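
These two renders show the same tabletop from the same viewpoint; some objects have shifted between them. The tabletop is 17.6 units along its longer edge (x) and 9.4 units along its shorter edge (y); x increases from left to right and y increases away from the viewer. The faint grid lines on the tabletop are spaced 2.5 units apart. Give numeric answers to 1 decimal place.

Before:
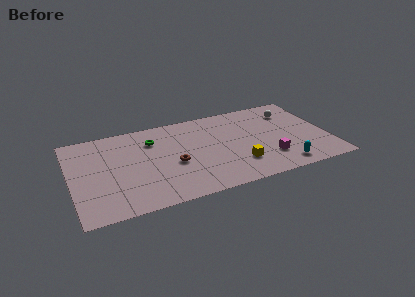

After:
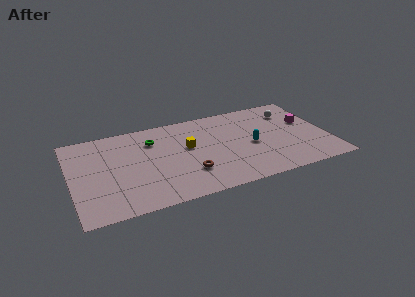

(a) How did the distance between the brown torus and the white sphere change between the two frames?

-0.3

The distance was about 9.1 in the first image and 8.8 in the second, so they moved 0.3 units closer together.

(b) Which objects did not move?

the green torus and the white sphere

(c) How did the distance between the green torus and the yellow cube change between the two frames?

-4.4

They were about 7.1 units apart before and 2.7 after — 4.4 units closer together.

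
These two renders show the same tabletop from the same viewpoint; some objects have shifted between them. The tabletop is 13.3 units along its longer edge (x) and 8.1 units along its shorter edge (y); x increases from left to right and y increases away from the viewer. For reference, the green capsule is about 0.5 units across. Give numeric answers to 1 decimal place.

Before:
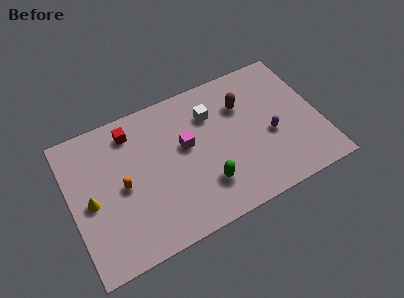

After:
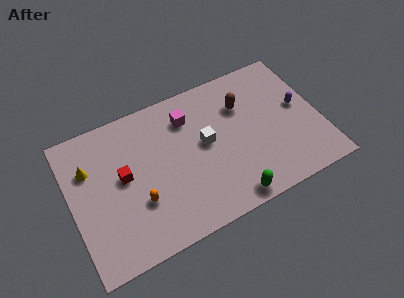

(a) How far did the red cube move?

2.4

From (3.5, 6.7) to (2.8, 4.4), the red cube covered √(0.7² + 2.3²) ≈ 2.4 units.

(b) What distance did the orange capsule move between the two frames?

1.4

From (2.7, 3.9) to (3.4, 2.7), the orange capsule covered √(0.7² + 1.2²) ≈ 1.4 units.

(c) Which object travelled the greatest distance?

the red cube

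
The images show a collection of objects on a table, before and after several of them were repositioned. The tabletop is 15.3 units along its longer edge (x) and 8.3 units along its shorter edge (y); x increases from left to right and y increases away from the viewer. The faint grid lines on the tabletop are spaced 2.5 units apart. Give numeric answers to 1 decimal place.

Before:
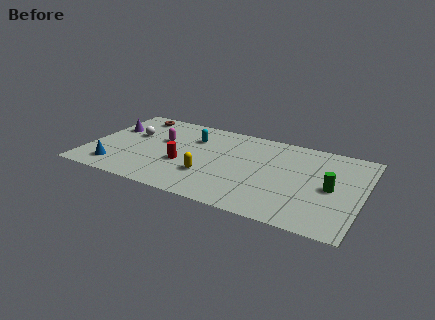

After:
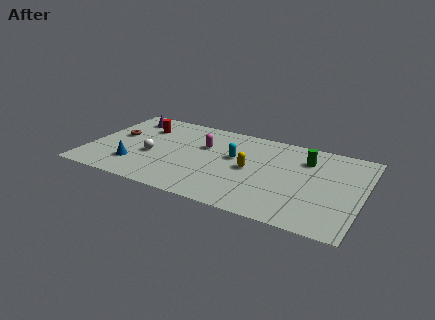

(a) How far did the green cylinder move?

2.7

The green cylinder moved from about (13.6, 4.0) to (12.0, 6.2), a distance of √(1.6² + 2.2²) ≈ 2.7.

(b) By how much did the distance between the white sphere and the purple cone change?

+2.7

They were about 1.2 units apart before and 3.9 after — 2.7 units further apart.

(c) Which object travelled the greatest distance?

the red cylinder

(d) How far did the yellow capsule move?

2.7

The yellow capsule moved from about (6.9, 2.6) to (9.1, 4.1), a distance of √(2.2² + 1.5²) ≈ 2.7.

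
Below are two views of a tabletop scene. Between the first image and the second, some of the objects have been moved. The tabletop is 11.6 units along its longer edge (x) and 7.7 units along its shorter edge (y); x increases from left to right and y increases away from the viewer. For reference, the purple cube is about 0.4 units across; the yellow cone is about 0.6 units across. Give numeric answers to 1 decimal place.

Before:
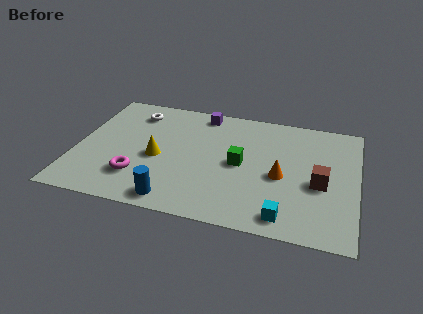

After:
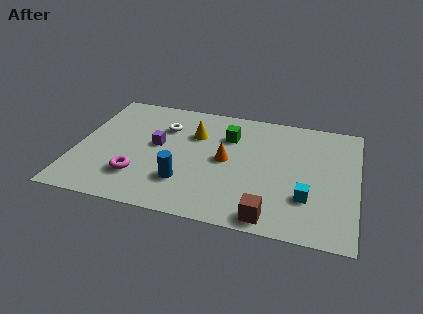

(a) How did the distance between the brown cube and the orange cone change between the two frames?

+2.1

They were about 1.6 units apart before and 3.7 after — 2.1 units further apart.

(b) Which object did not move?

the magenta torus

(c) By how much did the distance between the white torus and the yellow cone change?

-1.7

Before: roughly 3.0 units apart; after: 1.3. That's 1.7 units closer together.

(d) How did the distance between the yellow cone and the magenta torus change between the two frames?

+2.3

They were about 1.6 units apart before and 3.9 after — 2.3 units further apart.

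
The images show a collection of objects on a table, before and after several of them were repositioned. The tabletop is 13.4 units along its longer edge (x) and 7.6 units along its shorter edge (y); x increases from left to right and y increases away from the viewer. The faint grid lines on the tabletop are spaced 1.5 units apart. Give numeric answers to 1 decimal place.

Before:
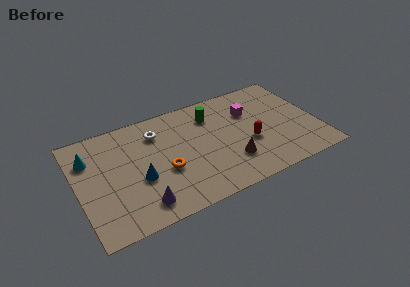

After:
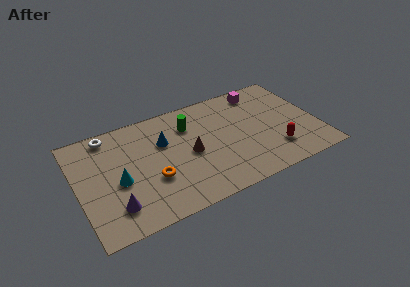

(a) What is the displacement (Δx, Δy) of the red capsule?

(1.3, -1.1)

From the two frames, the red capsule sits at roughly (9.5, 3.0) before and (10.8, 1.9) after.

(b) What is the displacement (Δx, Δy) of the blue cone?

(1.6, 2.0)

The blue cone was at about (3.3, 3.0) and moved to about (4.9, 5.0).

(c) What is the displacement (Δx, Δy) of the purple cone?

(-1.4, 0.4)

The purple cone started near (3.2, 1.3) and ended near (1.8, 1.7).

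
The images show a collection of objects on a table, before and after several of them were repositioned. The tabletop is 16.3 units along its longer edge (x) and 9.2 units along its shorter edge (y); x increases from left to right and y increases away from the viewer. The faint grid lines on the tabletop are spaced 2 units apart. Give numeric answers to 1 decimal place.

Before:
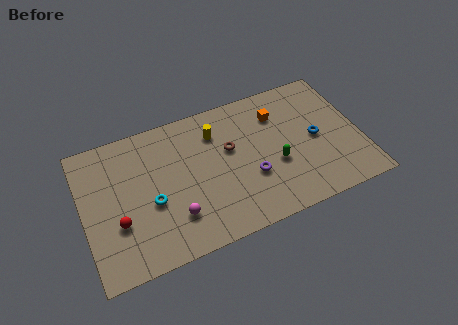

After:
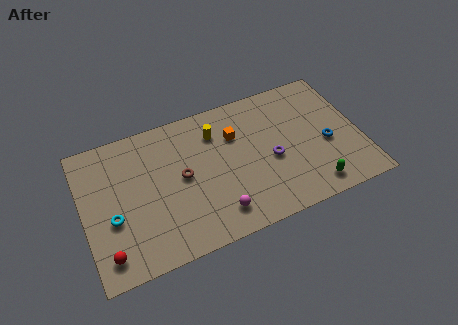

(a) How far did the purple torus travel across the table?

1.5

The purple torus moved from about (9.7, 3.3) to (11.0, 4.0), a distance of √(1.3² + 0.7²) ≈ 1.5.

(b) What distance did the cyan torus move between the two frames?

2.3

The cyan torus was near (3.9, 3.8) before and (1.6, 3.6) after, so it travelled √(2.3² + 0.2²) ≈ 2.3 units.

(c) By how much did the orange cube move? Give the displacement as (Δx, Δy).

(-2.6, -0.5)

The orange cube was at about (11.7, 6.9) and moved to about (9.1, 6.4).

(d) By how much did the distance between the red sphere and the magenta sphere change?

+3.1

Before: roughly 3.3 units apart; after: 6.4. That's 3.1 units further apart.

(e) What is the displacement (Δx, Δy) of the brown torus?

(-2.9, -0.8)

From the two frames, the brown torus sits at roughly (8.7, 5.6) before and (5.8, 4.8) after.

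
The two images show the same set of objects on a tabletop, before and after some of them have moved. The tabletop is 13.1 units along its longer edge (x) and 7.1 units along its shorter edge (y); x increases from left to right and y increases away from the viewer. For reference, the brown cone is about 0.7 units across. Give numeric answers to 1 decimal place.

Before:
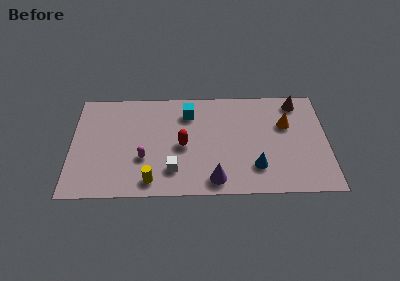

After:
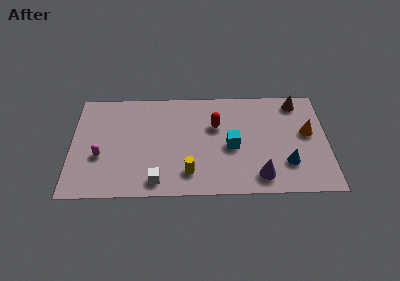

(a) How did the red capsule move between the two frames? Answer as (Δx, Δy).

(1.7, 1.3)

From the two frames, the red capsule sits at roughly (5.7, 3.3) before and (7.4, 4.6) after.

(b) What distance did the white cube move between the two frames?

1.1

The white cube moved from about (5.2, 1.7) to (4.4, 1.0), a distance of √(0.8² + 0.7²) ≈ 1.1.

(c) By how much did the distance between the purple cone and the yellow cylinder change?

+0.4

They were about 3.2 units apart before and 3.6 after — 0.4 units further apart.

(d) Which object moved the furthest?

the cyan cube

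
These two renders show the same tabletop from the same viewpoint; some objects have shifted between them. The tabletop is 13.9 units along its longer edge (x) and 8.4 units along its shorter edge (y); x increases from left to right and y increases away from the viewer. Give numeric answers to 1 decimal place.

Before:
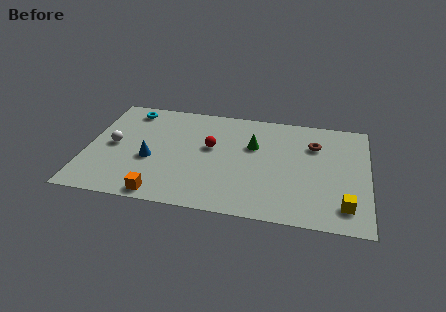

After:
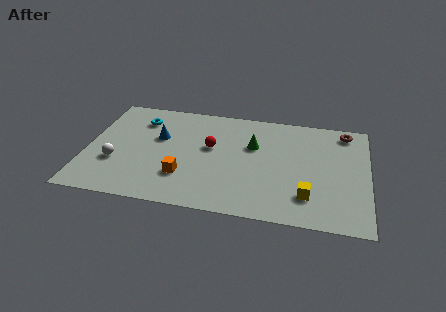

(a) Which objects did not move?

the red sphere and the green cone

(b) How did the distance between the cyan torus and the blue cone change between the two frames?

-2.4

They were about 4.0 units apart before and 1.6 after — 2.4 units closer together.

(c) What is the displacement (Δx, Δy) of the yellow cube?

(-1.8, 0.4)

The yellow cube started near (12.8, 1.6) and ended near (11.0, 2.0).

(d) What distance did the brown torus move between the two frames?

2.0

From (11.2, 6.0) to (12.7, 7.3), the brown torus covered √(1.5² + 1.3²) ≈ 2.0 units.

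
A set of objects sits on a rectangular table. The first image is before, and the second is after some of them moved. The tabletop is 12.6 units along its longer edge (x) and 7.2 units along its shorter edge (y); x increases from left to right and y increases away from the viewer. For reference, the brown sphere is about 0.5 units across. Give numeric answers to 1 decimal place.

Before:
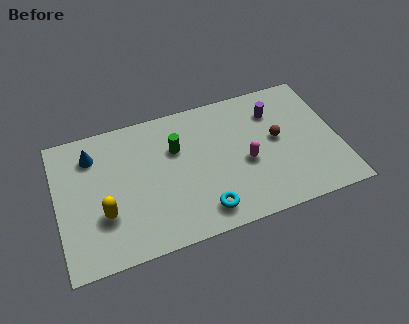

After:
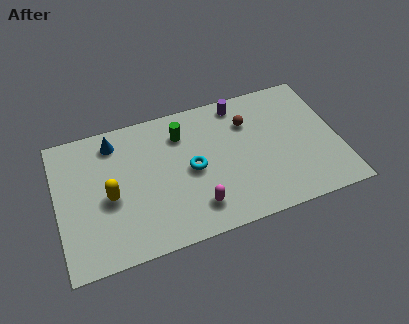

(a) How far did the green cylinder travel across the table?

0.8

The green cylinder was near (5.4, 4.8) before and (5.7, 5.5) after, so it travelled √(0.3² + 0.7²) ≈ 0.8 units.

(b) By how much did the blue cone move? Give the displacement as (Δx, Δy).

(1.0, 0.4)

From the two frames, the blue cone sits at roughly (1.7, 5.6) before and (2.7, 6.0) after.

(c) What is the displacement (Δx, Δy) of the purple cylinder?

(-1.5, 0.9)

From the two frames, the purple cylinder sits at roughly (9.9, 5.4) before and (8.4, 6.3) after.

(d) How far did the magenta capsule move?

2.9

The magenta capsule was near (8.4, 3.1) before and (6.0, 1.5) after, so it travelled √(2.4² + 1.6²) ≈ 2.9 units.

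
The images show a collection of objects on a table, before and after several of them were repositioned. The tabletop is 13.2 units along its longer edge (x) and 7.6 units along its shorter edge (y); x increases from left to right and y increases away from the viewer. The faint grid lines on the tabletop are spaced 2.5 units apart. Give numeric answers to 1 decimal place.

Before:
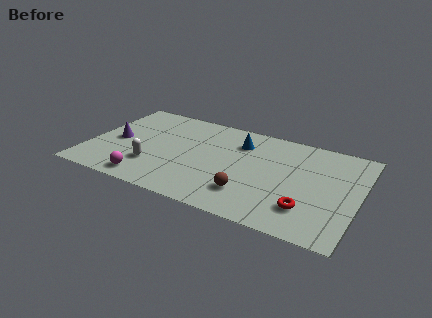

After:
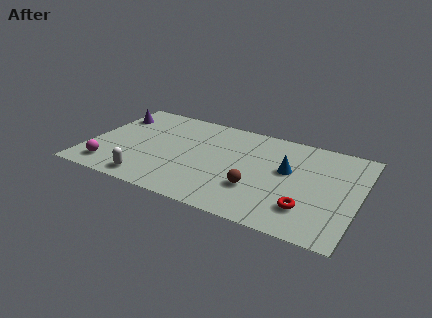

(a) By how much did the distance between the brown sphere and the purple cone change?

+1.3

Before: roughly 7.0 units apart; after: 8.3. That's 1.3 units further apart.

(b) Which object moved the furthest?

the blue cone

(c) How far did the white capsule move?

1.2

The white capsule moved from about (3.3, 2.2) to (3.3, 1.0), a distance of √(0.0² + 1.2²) ≈ 1.2.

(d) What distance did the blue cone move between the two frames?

2.8

The blue cone was near (7.2, 5.7) before and (9.7, 4.4) after, so it travelled √(2.5² + 1.3²) ≈ 2.8 units.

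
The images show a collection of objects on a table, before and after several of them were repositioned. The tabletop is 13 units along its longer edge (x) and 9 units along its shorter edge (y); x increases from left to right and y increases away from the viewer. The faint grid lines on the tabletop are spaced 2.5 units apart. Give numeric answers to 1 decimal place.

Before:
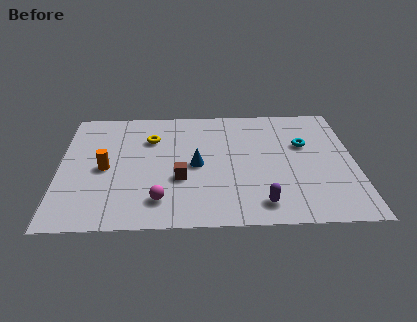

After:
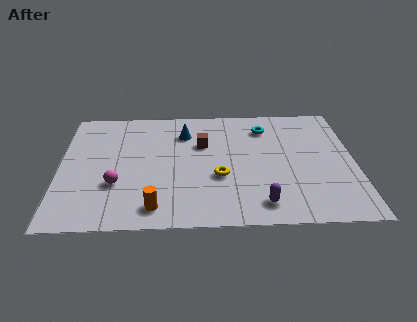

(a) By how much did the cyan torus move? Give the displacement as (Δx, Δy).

(-1.7, 1.4)

From the two frames, the cyan torus sits at roughly (10.8, 5.7) before and (9.1, 7.1) after.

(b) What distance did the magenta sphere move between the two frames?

2.2

From (4.4, 1.8) to (2.5, 3.0), the magenta sphere covered √(1.9² + 1.2²) ≈ 2.2 units.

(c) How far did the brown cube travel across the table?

2.8

From (5.3, 3.3) to (6.3, 5.9), the brown cube covered √(1.0² + 2.6²) ≈ 2.8 units.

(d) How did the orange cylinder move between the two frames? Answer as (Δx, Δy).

(2.2, -2.9)

The orange cylinder was at about (2.0, 4.2) and moved to about (4.2, 1.3).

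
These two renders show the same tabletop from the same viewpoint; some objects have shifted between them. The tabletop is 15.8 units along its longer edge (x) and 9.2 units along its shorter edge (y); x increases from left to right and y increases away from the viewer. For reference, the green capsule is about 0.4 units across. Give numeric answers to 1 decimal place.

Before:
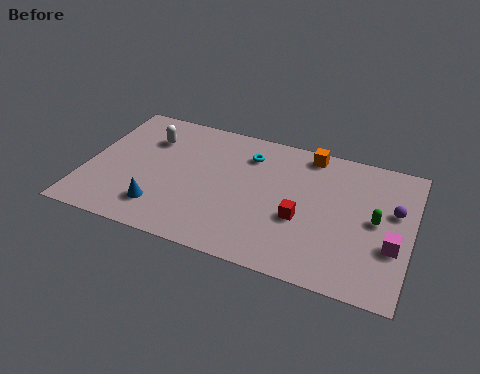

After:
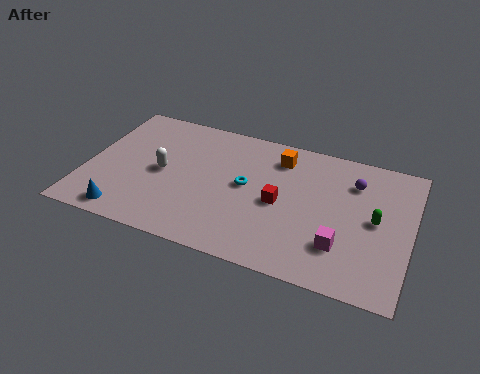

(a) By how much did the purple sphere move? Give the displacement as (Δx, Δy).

(-2.0, 1.3)

The purple sphere started near (14.9, 5.6) and ended near (12.9, 6.9).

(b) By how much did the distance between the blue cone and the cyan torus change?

+0.3

Before: roughly 6.4 units apart; after: 6.7. That's 0.3 units further apart.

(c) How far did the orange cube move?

1.6

The orange cube moved from about (10.6, 8.2) to (9.2, 7.4), a distance of √(1.4² + 0.8²) ≈ 1.6.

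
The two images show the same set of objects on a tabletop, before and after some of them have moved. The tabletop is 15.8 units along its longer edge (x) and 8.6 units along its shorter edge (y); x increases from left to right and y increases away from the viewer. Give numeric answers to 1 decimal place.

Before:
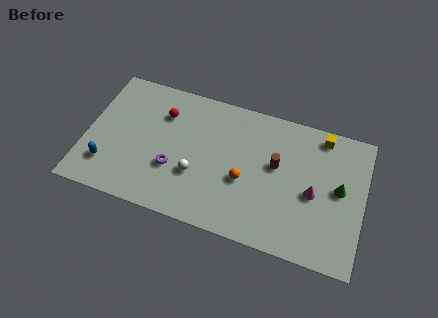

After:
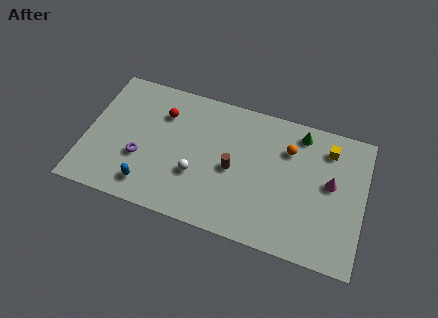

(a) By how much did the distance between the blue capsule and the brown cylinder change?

-4.6

Before: roughly 9.8 units apart; after: 5.2. That's 4.6 units closer together.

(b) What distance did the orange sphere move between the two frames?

3.5

From (9.1, 3.5) to (11.4, 6.2), the orange sphere covered √(2.3² + 2.7²) ≈ 3.5 units.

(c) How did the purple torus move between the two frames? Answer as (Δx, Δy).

(-1.9, 0.1)

The purple torus was at about (5.1, 3.0) and moved to about (3.2, 3.1).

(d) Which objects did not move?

the red sphere and the white sphere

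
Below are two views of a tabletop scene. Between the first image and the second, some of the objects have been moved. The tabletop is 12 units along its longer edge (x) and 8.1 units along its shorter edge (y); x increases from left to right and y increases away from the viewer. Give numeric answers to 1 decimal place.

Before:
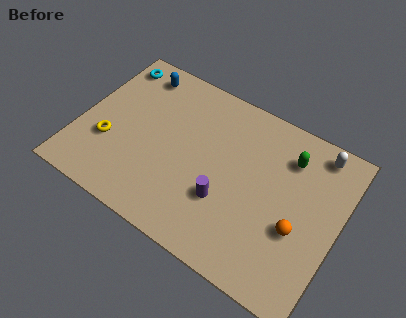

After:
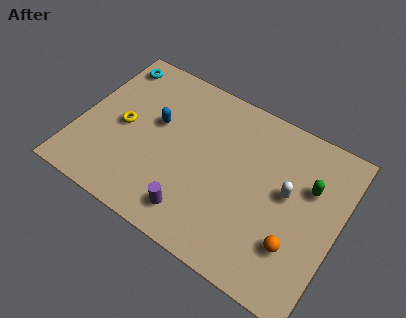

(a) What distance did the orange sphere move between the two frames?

0.8

The orange sphere moved from about (10.3, 3.1) to (10.3, 2.3), a distance of √(0.0² + 0.8²) ≈ 0.8.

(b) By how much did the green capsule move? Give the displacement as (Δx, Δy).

(1.1, -0.9)

From the two frames, the green capsule sits at roughly (9.4, 6.2) before and (10.5, 5.3) after.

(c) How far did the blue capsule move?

2.5

The blue capsule was near (2.1, 6.9) before and (3.4, 4.8) after, so it travelled √(1.3² + 2.1²) ≈ 2.5 units.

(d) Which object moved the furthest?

the white capsule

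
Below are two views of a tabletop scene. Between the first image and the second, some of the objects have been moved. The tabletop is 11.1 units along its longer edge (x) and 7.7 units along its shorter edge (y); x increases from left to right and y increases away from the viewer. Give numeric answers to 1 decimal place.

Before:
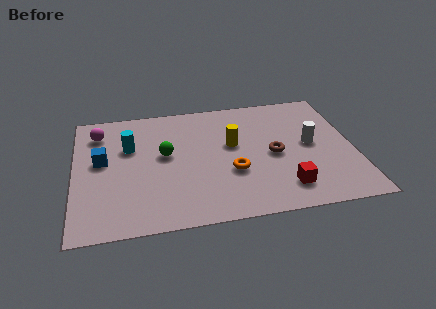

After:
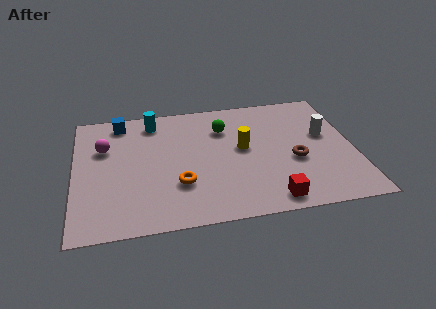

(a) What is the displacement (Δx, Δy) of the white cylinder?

(0.6, 0.5)

From the two frames, the white cylinder sits at roughly (9.4, 4.0) before and (10.0, 4.5) after.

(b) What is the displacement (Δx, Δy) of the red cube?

(-0.6, -0.6)

The red cube started near (8.2, 1.5) and ended near (7.6, 0.9).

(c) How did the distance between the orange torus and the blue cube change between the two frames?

-0.5

They were about 5.3 units apart before and 4.8 after — 0.5 units closer together.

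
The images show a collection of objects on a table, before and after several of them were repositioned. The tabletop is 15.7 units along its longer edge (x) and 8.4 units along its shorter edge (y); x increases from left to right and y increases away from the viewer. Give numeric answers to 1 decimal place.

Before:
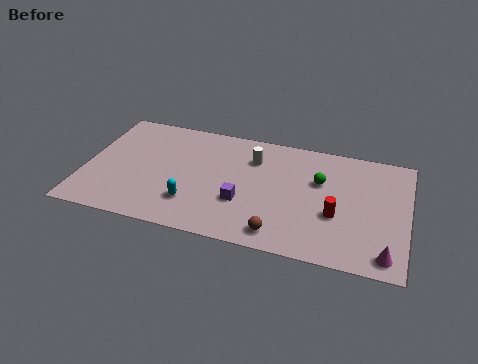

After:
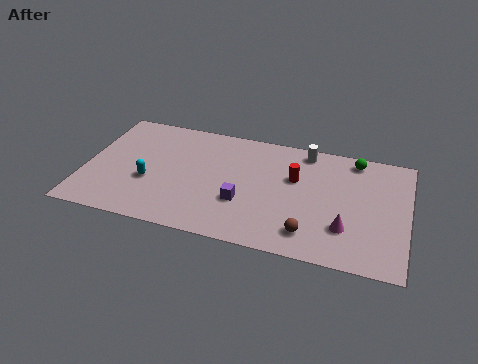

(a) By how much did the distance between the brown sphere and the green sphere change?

+1.6

They were about 4.5 units apart before and 6.1 after — 1.6 units further apart.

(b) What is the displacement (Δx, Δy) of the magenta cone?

(-2.0, 1.3)

From the two frames, the magenta cone sits at roughly (14.8, 1.1) before and (12.8, 2.4) after.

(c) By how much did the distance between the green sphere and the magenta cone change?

-0.5

The distance was about 5.5 in the first image and 5.0 in the second, so they moved 0.5 units closer together.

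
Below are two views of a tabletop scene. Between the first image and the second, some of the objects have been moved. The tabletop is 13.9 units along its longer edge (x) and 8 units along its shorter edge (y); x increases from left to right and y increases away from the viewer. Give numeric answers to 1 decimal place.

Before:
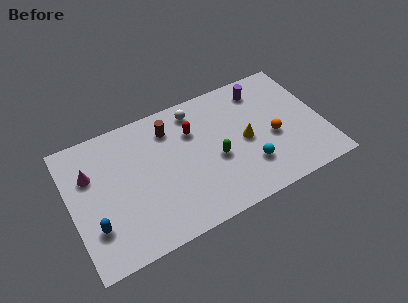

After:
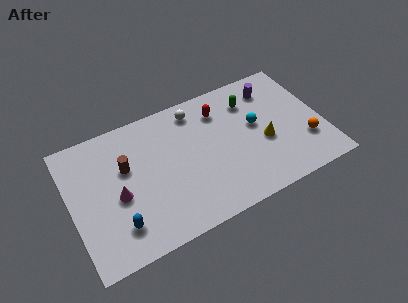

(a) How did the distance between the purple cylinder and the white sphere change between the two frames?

+0.6

They were about 3.7 units apart before and 4.3 after — 0.6 units further apart.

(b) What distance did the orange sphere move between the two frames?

2.0

The orange sphere moved from about (11.1, 3.4) to (12.8, 2.4), a distance of √(1.7² + 1.0²) ≈ 2.0.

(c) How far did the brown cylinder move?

2.9

The brown cylinder moved from about (5.7, 6.3) to (3.1, 5.0), a distance of √(2.6² + 1.3²) ≈ 2.9.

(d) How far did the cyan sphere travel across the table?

2.4

The cyan sphere was near (9.6, 2.2) before and (10.3, 4.5) after, so it travelled √(0.7² + 2.3²) ≈ 2.4 units.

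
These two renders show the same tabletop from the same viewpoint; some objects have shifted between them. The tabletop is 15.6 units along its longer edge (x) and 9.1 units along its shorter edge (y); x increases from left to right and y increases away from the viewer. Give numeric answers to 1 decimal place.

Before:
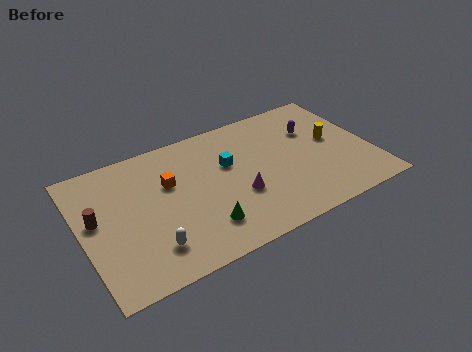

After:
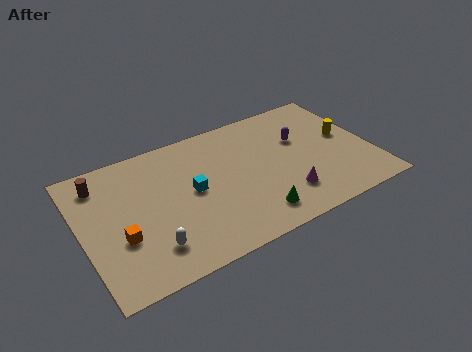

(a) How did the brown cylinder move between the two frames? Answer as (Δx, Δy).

(0.5, 2.3)

The brown cylinder was at about (0.8, 5.1) and moved to about (1.3, 7.4).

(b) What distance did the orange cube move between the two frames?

3.8

From (4.8, 5.8) to (1.9, 3.3), the orange cube covered √(2.9² + 2.5²) ≈ 3.8 units.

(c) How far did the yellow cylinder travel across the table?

0.7

The yellow cylinder moved from about (13.7, 5.0) to (14.4, 5.0), a distance of √(0.7² + 0.0²) ≈ 0.7.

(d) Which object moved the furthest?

the orange cube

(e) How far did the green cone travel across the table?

2.7

From (6.1, 2.1) to (8.8, 1.6), the green cone covered √(2.7² + 0.5²) ≈ 2.7 units.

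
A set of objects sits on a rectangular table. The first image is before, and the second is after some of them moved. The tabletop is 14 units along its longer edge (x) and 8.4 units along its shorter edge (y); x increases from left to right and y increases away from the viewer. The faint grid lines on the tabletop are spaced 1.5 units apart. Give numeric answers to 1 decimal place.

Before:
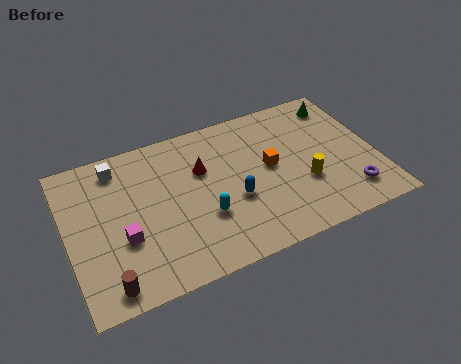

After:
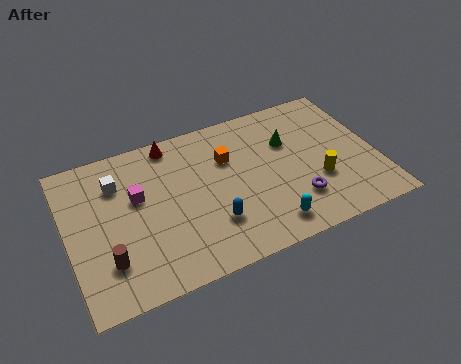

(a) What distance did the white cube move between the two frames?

0.9

From (2.5, 7.1) to (2.4, 6.2), the white cube covered √(0.1² + 0.9²) ≈ 0.9 units.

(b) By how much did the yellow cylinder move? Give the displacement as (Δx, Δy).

(0.6, -0.1)

The yellow cylinder started near (10.6, 3.0) and ended near (11.2, 2.9).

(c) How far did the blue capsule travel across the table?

1.4

The blue capsule moved from about (7.4, 3.3) to (6.3, 2.4), a distance of √(1.1² + 0.9²) ≈ 1.4.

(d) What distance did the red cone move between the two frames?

2.3

The red cone moved from about (6.2, 5.5) to (5.0, 7.5), a distance of √(1.2² + 2.0²) ≈ 2.3.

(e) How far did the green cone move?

3.0

From (12.8, 7.0) to (10.2, 5.6), the green cone covered √(2.6² + 1.4²) ≈ 3.0 units.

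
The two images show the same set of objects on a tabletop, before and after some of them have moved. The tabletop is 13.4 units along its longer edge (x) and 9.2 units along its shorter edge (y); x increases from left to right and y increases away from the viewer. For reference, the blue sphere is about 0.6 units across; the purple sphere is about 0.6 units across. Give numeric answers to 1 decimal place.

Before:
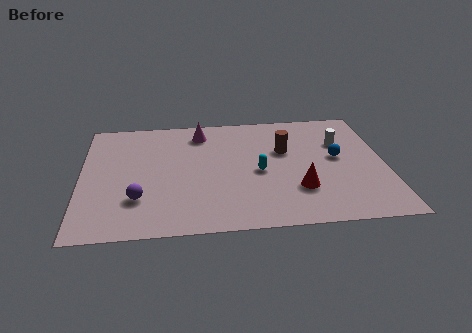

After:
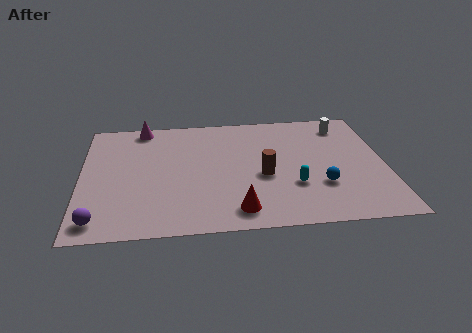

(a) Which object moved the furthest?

the red cone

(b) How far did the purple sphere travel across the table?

2.2

The purple sphere was near (2.5, 2.6) before and (0.8, 1.2) after, so it travelled √(1.7² + 1.4²) ≈ 2.2 units.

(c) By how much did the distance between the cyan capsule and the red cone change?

+0.7

They were about 2.3 units apart before and 3.0 after — 0.7 units further apart.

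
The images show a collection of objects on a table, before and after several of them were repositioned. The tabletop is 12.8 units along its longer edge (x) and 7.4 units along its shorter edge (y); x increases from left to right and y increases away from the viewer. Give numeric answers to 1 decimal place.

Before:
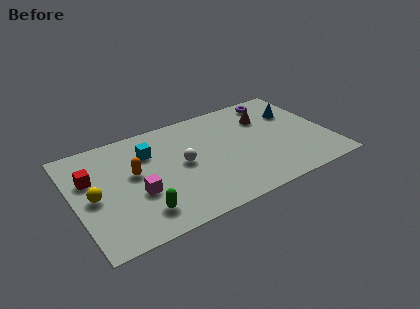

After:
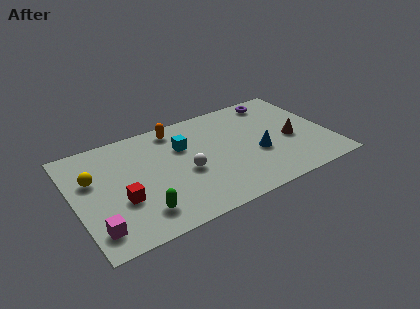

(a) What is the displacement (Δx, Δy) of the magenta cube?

(-2.2, -1.4)

The magenta cube started near (3.0, 2.8) and ended near (0.8, 1.4).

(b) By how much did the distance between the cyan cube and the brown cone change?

-0.4

The distance was about 6.0 in the first image and 5.6 in the second, so they moved 0.4 units closer together.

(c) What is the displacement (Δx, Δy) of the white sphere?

(0.1, -0.6)

The white sphere was at about (5.4, 3.8) and moved to about (5.5, 3.2).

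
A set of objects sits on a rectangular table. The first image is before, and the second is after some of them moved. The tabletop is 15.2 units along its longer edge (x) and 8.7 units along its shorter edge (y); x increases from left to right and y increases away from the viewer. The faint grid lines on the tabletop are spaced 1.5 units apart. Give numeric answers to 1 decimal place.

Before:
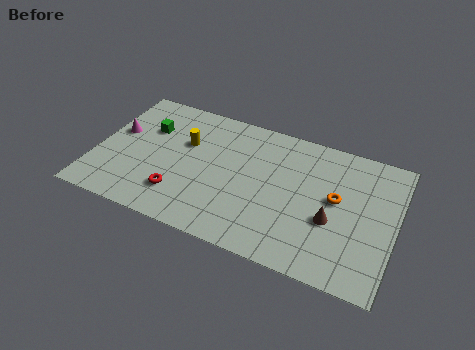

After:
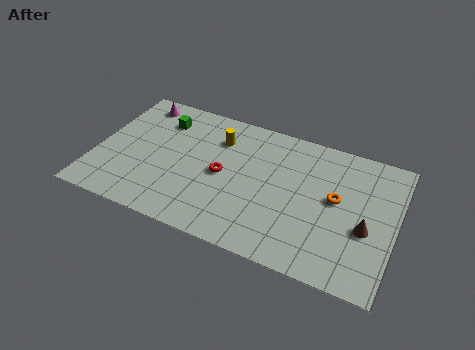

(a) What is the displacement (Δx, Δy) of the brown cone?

(1.7, 0.1)

The brown cone was at about (12.1, 3.4) and moved to about (13.8, 3.5).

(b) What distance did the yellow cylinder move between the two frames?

1.8

The yellow cylinder moved from about (4.4, 5.6) to (6.0, 6.5), a distance of √(1.6² + 0.9²) ≈ 1.8.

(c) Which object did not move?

the orange torus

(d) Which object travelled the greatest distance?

the red torus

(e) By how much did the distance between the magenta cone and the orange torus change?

-0.5

The distance was about 11.3 in the first image and 10.8 in the second, so they moved 0.5 units closer together.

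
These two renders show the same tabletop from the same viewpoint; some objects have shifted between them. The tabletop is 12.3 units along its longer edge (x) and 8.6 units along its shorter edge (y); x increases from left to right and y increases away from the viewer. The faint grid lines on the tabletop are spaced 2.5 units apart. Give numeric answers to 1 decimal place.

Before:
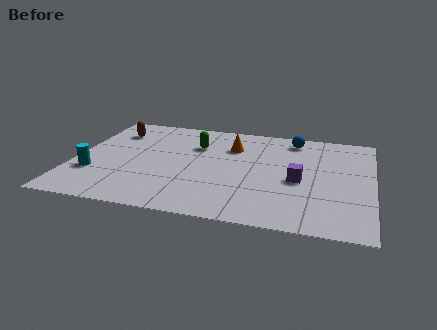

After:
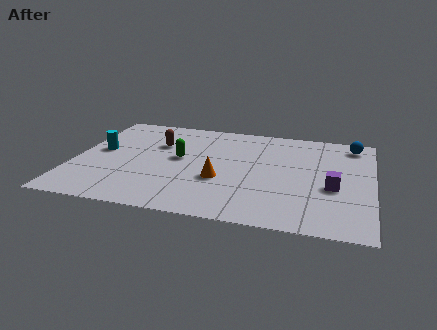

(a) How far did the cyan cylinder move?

2.0

The cyan cylinder moved from about (0.9, 2.7) to (1.0, 4.7), a distance of √(0.1² + 2.0²) ≈ 2.0.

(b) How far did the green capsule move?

1.4

From (4.9, 6.0) to (4.3, 4.7), the green capsule covered √(0.6² + 1.3²) ≈ 1.4 units.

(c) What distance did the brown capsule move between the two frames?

2.1

The brown capsule moved from about (1.4, 6.6) to (3.3, 5.8), a distance of √(1.9² + 0.8²) ≈ 2.1.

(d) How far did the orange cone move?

3.0

From (6.4, 6.2) to (6.1, 3.2), the orange cone covered √(0.3² + 3.0²) ≈ 3.0 units.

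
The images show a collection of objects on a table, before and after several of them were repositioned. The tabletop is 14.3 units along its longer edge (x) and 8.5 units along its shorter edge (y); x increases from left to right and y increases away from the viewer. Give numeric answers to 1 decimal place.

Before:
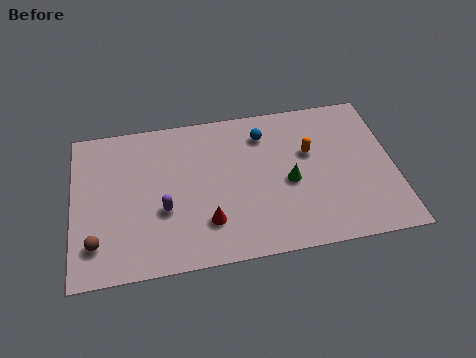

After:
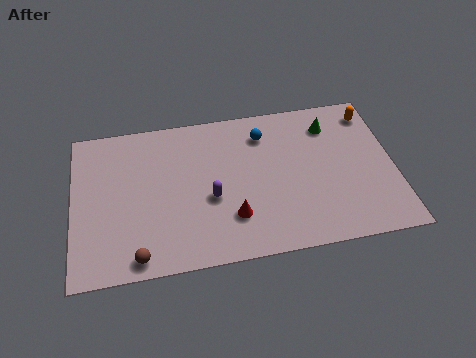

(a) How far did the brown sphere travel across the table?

2.1

The brown sphere moved from about (1.0, 1.9) to (2.8, 0.9), a distance of √(1.8² + 1.0²) ≈ 2.1.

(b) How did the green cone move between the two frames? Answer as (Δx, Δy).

(2.0, 2.9)

The green cone started near (9.6, 3.8) and ended near (11.6, 6.7).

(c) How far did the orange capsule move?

3.4

The orange capsule moved from about (10.6, 5.3) to (13.5, 7.1), a distance of √(2.9² + 1.8²) ≈ 3.4.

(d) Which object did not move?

the blue sphere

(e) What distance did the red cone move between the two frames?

1.1

From (5.9, 2.2) to (7.0, 2.3), the red cone covered √(1.1² + 0.1²) ≈ 1.1 units.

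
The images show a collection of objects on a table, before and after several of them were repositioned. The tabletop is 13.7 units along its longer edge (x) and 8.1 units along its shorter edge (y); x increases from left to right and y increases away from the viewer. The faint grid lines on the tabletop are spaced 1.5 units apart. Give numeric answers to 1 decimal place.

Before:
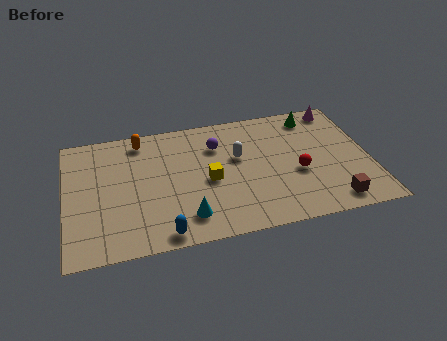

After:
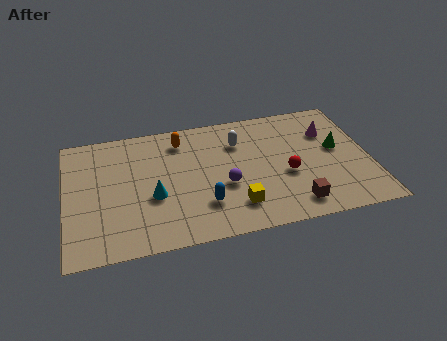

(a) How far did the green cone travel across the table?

2.6

The green cone was near (11.4, 6.9) before and (12.3, 4.5) after, so it travelled √(0.9² + 2.4²) ≈ 2.6 units.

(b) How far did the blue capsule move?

2.4

The blue capsule moved from about (4.2, 0.8) to (6.1, 2.2), a distance of √(1.9² + 1.4²) ≈ 2.4.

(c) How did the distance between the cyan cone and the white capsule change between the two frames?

+0.7

The distance was about 4.1 in the first image and 4.8 in the second, so they moved 0.7 units further apart.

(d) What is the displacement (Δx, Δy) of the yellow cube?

(1.1, -1.9)

From the two frames, the yellow cube sits at roughly (6.4, 3.7) before and (7.5, 1.8) after.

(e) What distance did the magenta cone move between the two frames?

1.6

The magenta cone was near (12.6, 7.2) before and (12.0, 5.7) after, so it travelled √(0.6² + 1.5²) ≈ 1.6 units.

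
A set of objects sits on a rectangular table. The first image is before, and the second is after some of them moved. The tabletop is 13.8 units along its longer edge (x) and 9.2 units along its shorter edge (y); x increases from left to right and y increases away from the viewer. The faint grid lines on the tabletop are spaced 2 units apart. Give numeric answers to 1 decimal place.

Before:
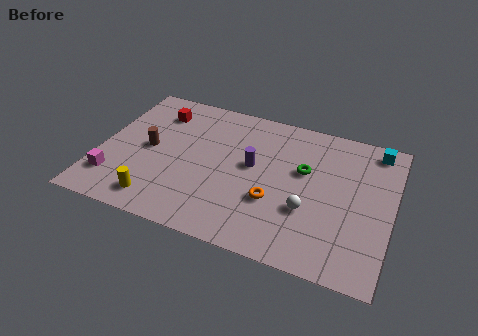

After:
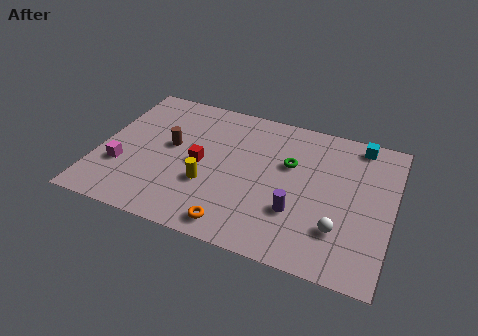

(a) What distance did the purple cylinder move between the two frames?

3.2

The purple cylinder moved from about (7.2, 5.1) to (9.5, 2.9), a distance of √(2.3² + 2.2²) ≈ 3.2.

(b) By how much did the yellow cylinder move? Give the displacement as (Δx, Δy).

(2.2, 1.8)

The yellow cylinder was at about (3.1, 1.4) and moved to about (5.3, 3.2).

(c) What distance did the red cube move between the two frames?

3.7

The red cube was near (2.4, 7.2) before and (4.8, 4.4) after, so it travelled √(2.4² + 2.8²) ≈ 3.7 units.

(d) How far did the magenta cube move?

0.9

The magenta cube moved from about (0.9, 2.1) to (1.2, 3.0), a distance of √(0.3² + 0.9²) ≈ 0.9.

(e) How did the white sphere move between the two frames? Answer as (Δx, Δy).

(1.5, -0.7)

The white sphere was at about (10.0, 3.2) and moved to about (11.5, 2.5).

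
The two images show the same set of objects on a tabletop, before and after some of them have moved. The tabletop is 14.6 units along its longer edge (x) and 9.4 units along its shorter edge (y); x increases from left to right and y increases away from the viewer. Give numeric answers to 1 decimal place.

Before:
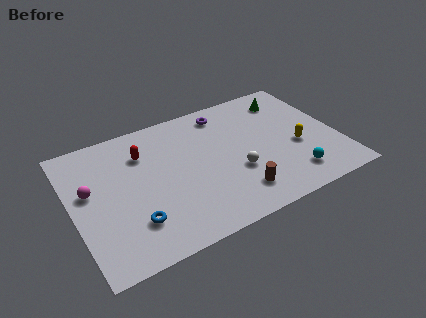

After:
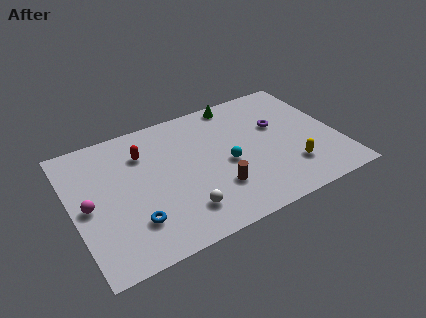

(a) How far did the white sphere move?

3.5

The white sphere was near (8.8, 3.4) before and (5.6, 2.0) after, so it travelled √(3.2² + 1.4²) ≈ 3.5 units.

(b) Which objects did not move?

the red capsule and the blue torus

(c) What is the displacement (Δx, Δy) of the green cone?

(-2.8, 0.9)

The green cone was at about (12.4, 7.6) and moved to about (9.6, 8.5).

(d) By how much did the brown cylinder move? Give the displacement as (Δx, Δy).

(-1.0, 0.8)

The brown cylinder started near (8.6, 1.9) and ended near (7.6, 2.7).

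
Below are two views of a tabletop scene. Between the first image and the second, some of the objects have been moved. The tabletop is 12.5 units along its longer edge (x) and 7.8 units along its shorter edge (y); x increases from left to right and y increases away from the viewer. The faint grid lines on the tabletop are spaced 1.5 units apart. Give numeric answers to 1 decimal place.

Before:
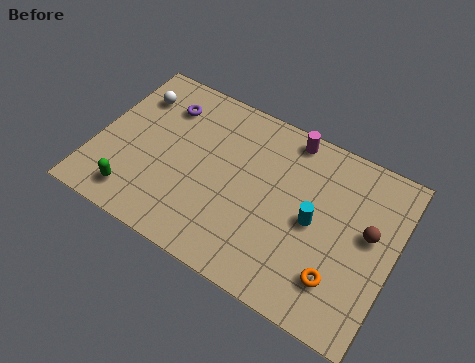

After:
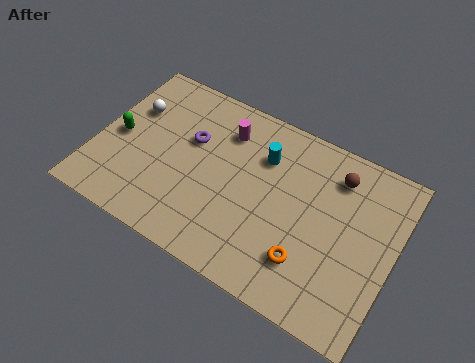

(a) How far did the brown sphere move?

2.4

The brown sphere was near (11.4, 4.4) before and (9.8, 6.2) after, so it travelled √(1.6² + 1.8²) ≈ 2.4 units.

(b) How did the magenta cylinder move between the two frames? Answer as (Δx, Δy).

(-2.6, -1.0)

The magenta cylinder was at about (7.7, 7.0) and moved to about (5.1, 6.0).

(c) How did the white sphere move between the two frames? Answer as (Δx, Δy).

(0.0, -0.7)

The white sphere was at about (1.2, 5.9) and moved to about (1.2, 5.2).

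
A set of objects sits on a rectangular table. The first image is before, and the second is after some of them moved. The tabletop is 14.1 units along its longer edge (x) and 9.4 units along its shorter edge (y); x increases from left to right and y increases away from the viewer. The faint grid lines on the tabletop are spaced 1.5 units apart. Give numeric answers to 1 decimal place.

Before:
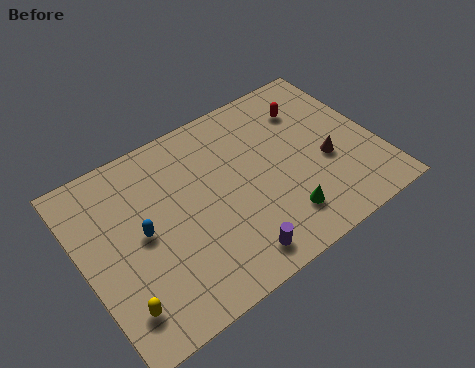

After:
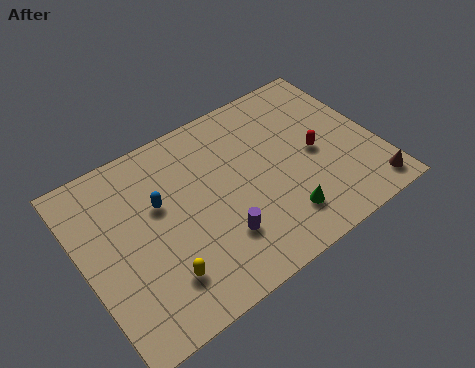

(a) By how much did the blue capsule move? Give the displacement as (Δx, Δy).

(1.0, 1.0)

The blue capsule was at about (2.8, 4.8) and moved to about (3.8, 5.8).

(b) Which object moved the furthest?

the brown cone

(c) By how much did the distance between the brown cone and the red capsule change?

+0.6

They were about 3.3 units apart before and 3.9 after — 0.6 units further apart.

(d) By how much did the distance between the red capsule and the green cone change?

-2.3

They were about 5.6 units apart before and 3.3 after — 2.3 units closer together.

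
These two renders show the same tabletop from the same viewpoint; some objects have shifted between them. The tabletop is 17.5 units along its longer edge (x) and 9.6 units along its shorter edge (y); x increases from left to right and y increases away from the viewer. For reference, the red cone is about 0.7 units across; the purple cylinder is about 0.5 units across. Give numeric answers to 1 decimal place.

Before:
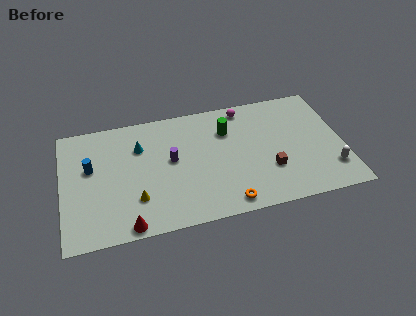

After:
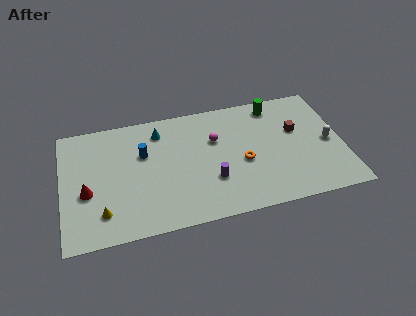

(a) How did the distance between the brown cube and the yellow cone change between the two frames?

+4.6

The distance was about 8.3 in the first image and 12.9 in the second, so they moved 4.6 units further apart.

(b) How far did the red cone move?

3.9

From (3.9, 0.8) to (1.5, 3.9), the red cone covered √(2.4² + 3.1²) ≈ 3.9 units.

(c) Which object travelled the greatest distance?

the red cone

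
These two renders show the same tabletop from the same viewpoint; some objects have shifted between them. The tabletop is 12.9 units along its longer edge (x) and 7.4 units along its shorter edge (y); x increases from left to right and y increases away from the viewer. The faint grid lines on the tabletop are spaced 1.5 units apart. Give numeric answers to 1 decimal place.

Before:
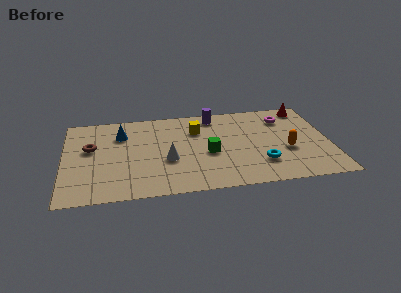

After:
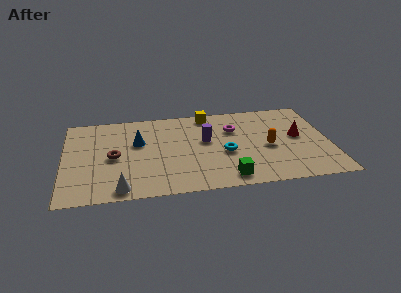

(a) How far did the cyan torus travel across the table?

2.0

The cyan torus moved from about (9.5, 2.0) to (7.8, 3.1), a distance of √(1.7² + 1.1²) ≈ 2.0.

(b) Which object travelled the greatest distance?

the white cone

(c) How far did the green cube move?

2.3

The green cube was near (7.0, 3.2) before and (7.8, 1.0) after, so it travelled √(0.8² + 2.2²) ≈ 2.3 units.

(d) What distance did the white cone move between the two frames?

3.1

The white cone moved from about (5.0, 2.9) to (2.7, 0.8), a distance of √(2.3² + 2.1²) ≈ 3.1.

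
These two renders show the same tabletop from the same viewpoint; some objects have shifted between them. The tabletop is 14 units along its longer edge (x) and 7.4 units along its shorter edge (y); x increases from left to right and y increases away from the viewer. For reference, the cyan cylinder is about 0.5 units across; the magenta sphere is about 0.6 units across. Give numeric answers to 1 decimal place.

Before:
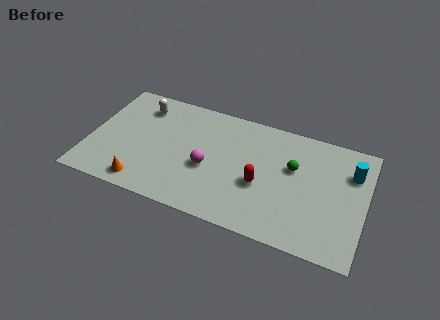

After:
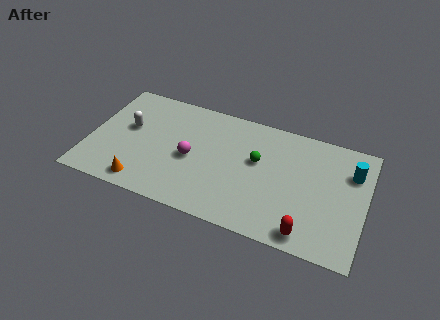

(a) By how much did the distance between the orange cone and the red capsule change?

+2.2

They were about 6.1 units apart before and 8.3 after — 2.2 units further apart.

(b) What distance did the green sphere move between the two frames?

1.8

From (10.3, 4.6) to (8.5, 4.4), the green sphere covered √(1.8² + 0.2²) ≈ 1.8 units.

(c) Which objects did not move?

the cyan cylinder and the orange cone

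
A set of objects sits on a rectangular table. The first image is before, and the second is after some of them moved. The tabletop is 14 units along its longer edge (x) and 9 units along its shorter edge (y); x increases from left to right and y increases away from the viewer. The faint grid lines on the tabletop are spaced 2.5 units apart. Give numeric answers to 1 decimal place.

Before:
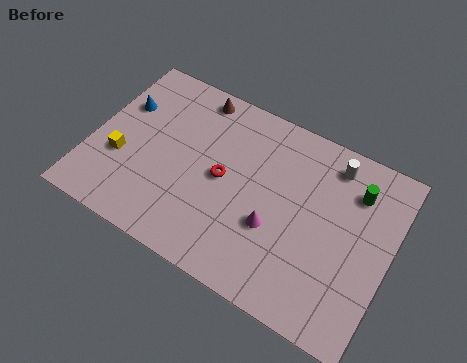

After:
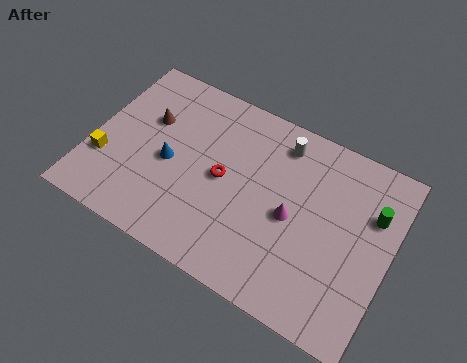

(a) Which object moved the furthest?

the blue cone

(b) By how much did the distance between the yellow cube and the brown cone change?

-2.2

Before: roughly 5.5 units apart; after: 3.3. That's 2.2 units closer together.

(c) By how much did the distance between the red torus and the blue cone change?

-2.8

Before: roughly 5.3 units apart; after: 2.5. That's 2.8 units closer together.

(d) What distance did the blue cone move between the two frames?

3.2

The blue cone moved from about (1.1, 6.0) to (3.7, 4.1), a distance of √(2.6² + 1.9²) ≈ 3.2.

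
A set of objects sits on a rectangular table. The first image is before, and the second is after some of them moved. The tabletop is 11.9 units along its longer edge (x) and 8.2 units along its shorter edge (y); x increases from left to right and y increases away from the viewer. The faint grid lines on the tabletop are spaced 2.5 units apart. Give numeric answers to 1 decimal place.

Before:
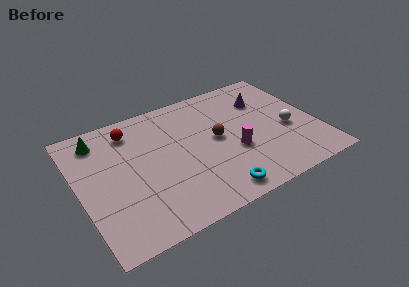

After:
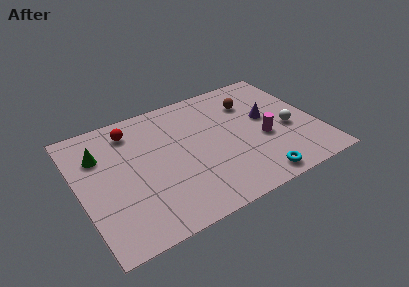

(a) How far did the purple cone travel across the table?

1.3

From (9.6, 5.9) to (9.5, 4.6), the purple cone covered √(0.1² + 1.3²) ≈ 1.3 units.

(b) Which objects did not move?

the white sphere and the red sphere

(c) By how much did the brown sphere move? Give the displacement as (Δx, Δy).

(2.0, 1.7)

The brown sphere was at about (6.9, 4.3) and moved to about (8.9, 6.0).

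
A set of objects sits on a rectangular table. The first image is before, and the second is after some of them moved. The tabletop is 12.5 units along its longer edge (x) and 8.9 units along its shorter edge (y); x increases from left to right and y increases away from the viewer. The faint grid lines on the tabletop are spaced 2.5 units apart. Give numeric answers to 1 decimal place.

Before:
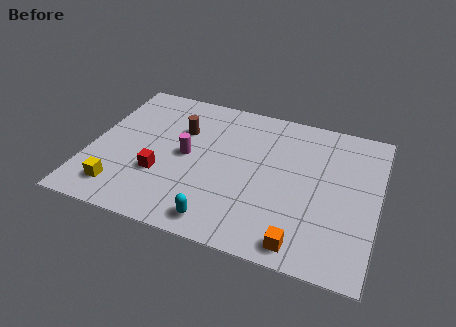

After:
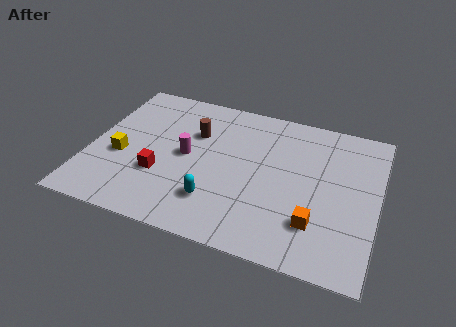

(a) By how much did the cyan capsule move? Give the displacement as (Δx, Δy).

(-0.3, 1.1)

The cyan capsule started near (6.0, 1.1) and ended near (5.7, 2.2).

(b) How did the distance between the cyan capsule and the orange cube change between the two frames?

+0.8

The distance was about 3.5 in the first image and 4.3 in the second, so they moved 0.8 units further apart.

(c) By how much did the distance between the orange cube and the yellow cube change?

+0.8

The distance was about 7.9 in the first image and 8.7 in the second, so they moved 0.8 units further apart.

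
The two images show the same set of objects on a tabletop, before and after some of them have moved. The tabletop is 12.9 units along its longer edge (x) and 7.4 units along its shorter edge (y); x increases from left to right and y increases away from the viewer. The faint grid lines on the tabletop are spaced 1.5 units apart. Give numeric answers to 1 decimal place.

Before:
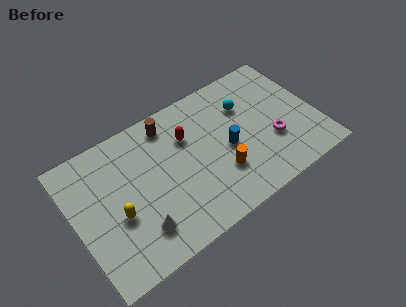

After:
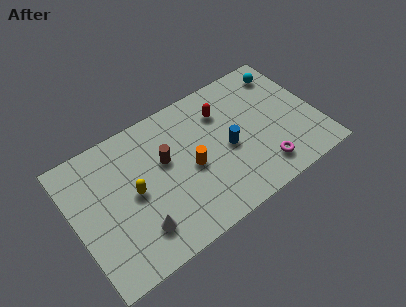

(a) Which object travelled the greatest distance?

the cyan sphere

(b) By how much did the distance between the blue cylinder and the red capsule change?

-0.4

Before: roughly 2.5 units apart; after: 2.1. That's 0.4 units closer together.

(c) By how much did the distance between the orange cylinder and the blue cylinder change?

+0.7

They were about 1.3 units apart before and 2.0 after — 0.7 units further apart.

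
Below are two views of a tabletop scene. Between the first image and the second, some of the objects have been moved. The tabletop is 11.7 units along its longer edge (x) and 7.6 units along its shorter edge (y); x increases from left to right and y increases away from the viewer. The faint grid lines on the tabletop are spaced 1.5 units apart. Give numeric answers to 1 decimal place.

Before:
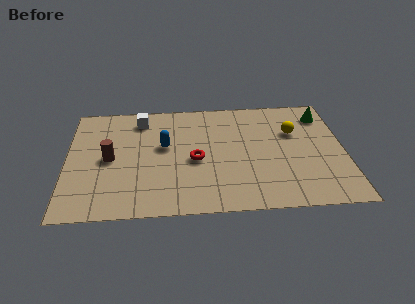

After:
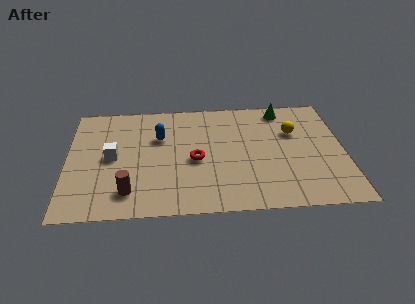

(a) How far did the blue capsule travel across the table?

0.6

The blue capsule moved from about (4.1, 4.4) to (3.9, 5.0), a distance of √(0.2² + 0.6²) ≈ 0.6.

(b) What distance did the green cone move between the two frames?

1.8

The green cone was near (10.9, 6.1) before and (9.2, 6.6) after, so it travelled √(1.7² + 0.5²) ≈ 1.8 units.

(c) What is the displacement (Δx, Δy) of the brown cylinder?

(0.8, -2.2)

From the two frames, the brown cylinder sits at roughly (1.8, 3.7) before and (2.6, 1.5) after.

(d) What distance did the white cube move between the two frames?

2.8

The white cube moved from about (3.1, 6.3) to (1.9, 3.8), a distance of √(1.2² + 2.5²) ≈ 2.8.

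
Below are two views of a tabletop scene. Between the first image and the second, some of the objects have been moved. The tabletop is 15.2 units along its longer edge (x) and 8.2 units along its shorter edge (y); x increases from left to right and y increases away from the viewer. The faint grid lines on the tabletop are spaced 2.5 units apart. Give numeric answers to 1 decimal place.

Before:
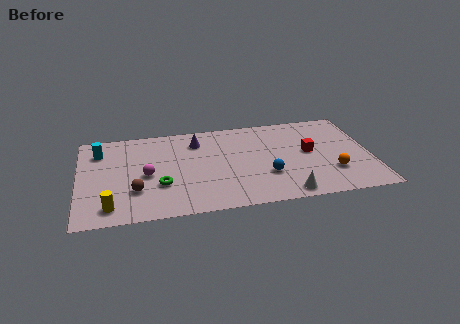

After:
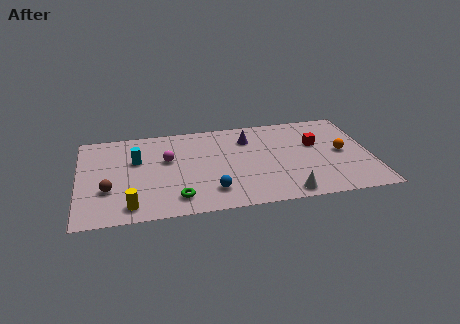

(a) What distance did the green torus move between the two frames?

1.5

The green torus was near (4.2, 2.8) before and (5.0, 1.5) after, so it travelled √(0.8² + 1.3²) ≈ 1.5 units.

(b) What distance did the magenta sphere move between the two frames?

1.6

The magenta sphere was near (3.5, 3.8) before and (4.6, 5.0) after, so it travelled √(1.1² + 1.2²) ≈ 1.6 units.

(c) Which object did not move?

the white cone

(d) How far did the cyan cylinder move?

2.2

The cyan cylinder moved from about (1.1, 6.3) to (3.0, 5.2), a distance of √(1.9² + 1.1²) ≈ 2.2.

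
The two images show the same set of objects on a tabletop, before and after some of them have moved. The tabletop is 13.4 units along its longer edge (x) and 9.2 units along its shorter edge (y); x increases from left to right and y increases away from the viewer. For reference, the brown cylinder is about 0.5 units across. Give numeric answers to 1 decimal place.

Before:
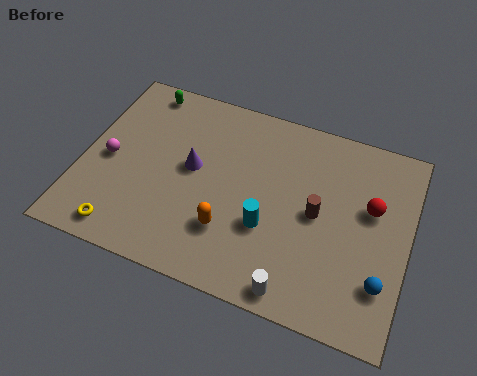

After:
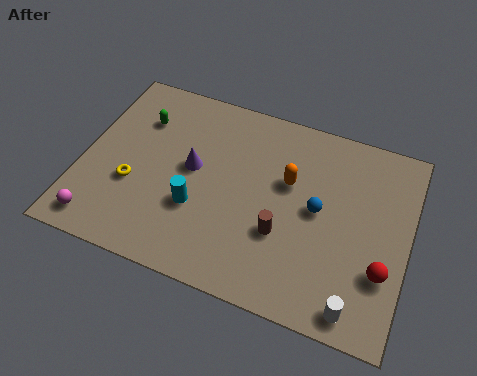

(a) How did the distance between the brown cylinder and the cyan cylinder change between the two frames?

+1.2

Before: roughly 2.3 units apart; after: 3.5. That's 1.2 units further apart.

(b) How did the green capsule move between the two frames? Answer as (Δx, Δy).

(0.1, -1.5)

From the two frames, the green capsule sits at roughly (2.0, 8.2) before and (2.1, 6.7) after.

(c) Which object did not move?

the purple cone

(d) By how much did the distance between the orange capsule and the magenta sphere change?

+3.1

They were about 5.5 units apart before and 8.6 after — 3.1 units further apart.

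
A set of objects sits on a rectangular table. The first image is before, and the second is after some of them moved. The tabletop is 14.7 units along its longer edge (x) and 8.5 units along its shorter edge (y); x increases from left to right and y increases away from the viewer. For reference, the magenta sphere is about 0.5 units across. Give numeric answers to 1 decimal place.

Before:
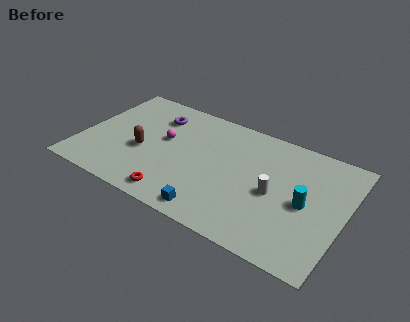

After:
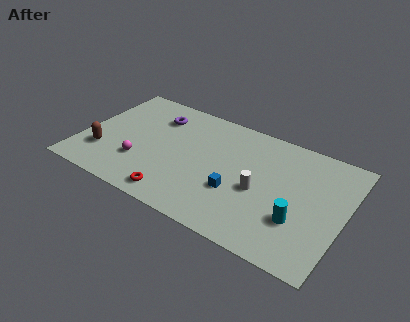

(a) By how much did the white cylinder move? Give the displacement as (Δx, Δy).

(-0.8, -0.2)

The white cylinder was at about (10.9, 3.9) and moved to about (10.1, 3.7).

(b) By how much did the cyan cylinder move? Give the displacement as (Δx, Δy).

(-0.2, -1.3)

The cyan cylinder started near (12.6, 4.0) and ended near (12.4, 2.7).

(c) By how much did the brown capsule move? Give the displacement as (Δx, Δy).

(-2.1, -1.1)

The brown capsule started near (3.5, 3.5) and ended near (1.4, 2.4).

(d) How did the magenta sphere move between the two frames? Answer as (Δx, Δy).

(-1.0, -2.3)

From the two frames, the magenta sphere sits at roughly (4.5, 4.9) before and (3.5, 2.6) after.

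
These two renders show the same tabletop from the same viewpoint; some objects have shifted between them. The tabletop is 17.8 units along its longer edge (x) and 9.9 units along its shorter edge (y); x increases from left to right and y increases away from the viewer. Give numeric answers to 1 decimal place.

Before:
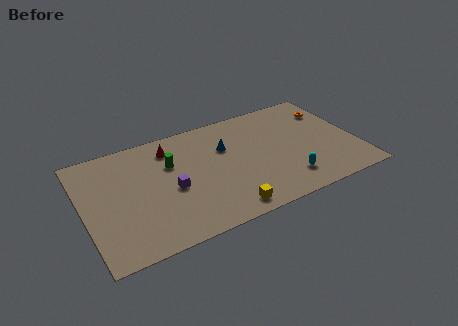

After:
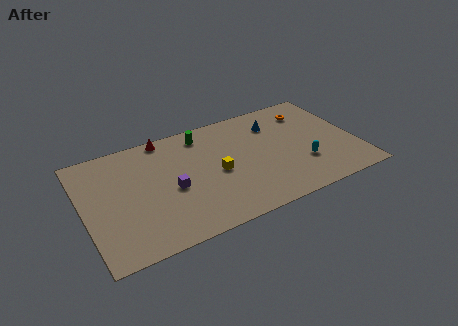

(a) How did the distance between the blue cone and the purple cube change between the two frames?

+3.4

Before: roughly 4.4 units apart; after: 7.8. That's 3.4 units further apart.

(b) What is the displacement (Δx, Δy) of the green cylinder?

(2.3, 1.8)

From the two frames, the green cylinder sits at roughly (5.8, 6.6) before and (8.1, 8.4) after.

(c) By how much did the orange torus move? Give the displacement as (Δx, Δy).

(-1.4, 0.4)

The orange torus started near (16.6, 7.4) and ended near (15.2, 7.8).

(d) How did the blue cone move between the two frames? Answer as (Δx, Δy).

(3.4, 0.9)

From the two frames, the blue cone sits at roughly (9.4, 6.6) before and (12.8, 7.5) after.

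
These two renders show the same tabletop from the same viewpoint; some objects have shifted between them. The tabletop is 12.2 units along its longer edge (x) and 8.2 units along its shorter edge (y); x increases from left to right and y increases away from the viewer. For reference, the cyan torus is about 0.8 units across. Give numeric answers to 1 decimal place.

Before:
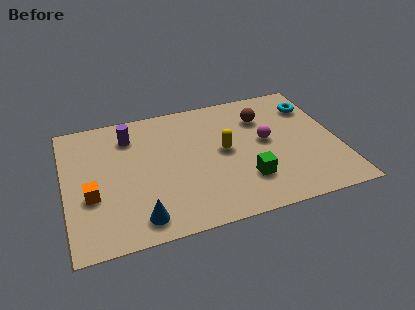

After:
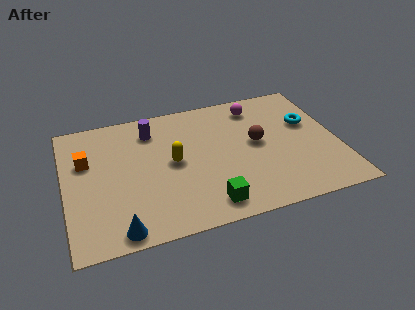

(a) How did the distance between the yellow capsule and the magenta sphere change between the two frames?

+2.9

They were about 1.9 units apart before and 4.8 after — 2.9 units further apart.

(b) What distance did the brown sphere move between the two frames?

1.6

The brown sphere was near (9.0, 6.0) before and (8.6, 4.4) after, so it travelled √(0.4² + 1.6²) ≈ 1.6 units.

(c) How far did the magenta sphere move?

2.4

The magenta sphere was near (9.0, 4.4) before and (8.8, 6.8) after, so it travelled √(0.2² + 2.4²) ≈ 2.4 units.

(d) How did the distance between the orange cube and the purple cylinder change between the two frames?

-0.6

The distance was about 3.8 in the first image and 3.2 in the second, so they moved 0.6 units closer together.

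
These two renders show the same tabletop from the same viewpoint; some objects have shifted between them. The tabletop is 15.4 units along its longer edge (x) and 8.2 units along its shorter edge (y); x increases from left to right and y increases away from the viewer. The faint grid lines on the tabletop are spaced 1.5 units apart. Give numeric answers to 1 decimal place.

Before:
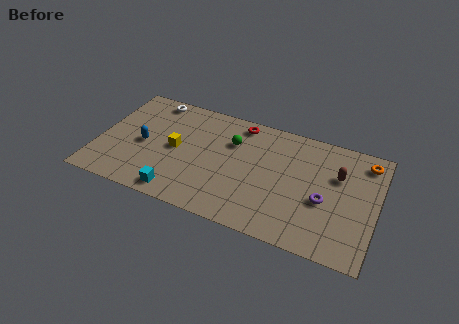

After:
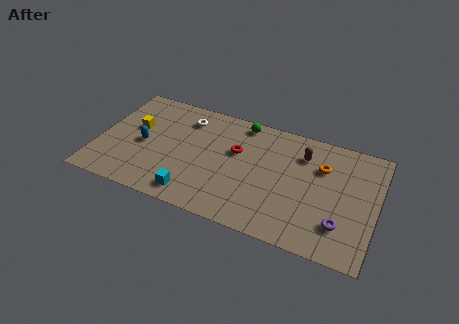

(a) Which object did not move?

the blue capsule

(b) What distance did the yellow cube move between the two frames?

2.5

From (4.3, 4.1) to (1.9, 4.9), the yellow cube covered √(2.4² + 0.8²) ≈ 2.5 units.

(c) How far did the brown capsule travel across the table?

2.2

The brown capsule moved from about (13.2, 5.4) to (11.2, 6.2), a distance of √(2.0² + 0.8²) ≈ 2.2.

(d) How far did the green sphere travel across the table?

1.6

The green sphere moved from about (7.3, 5.7) to (7.7, 7.3), a distance of √(0.4² + 1.6²) ≈ 1.6.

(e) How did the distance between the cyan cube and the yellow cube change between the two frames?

+2.1

The distance was about 3.1 in the first image and 5.2 in the second, so they moved 2.1 units further apart.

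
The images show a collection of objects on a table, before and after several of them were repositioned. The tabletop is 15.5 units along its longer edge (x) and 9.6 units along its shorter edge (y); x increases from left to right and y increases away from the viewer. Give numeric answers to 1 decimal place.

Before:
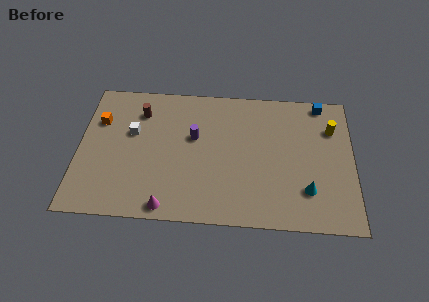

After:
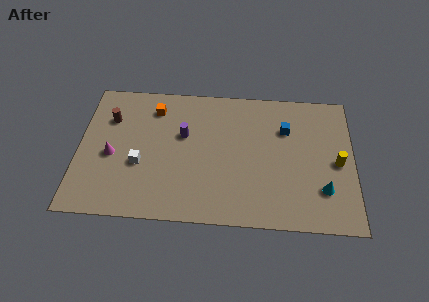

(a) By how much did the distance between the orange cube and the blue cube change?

-5.2

The distance was about 12.8 in the first image and 7.6 in the second, so they moved 5.2 units closer together.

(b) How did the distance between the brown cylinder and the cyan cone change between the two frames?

+2.1

The distance was about 10.7 in the first image and 12.8 in the second, so they moved 2.1 units further apart.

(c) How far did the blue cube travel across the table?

2.8

The blue cube moved from about (13.7, 8.7) to (11.7, 6.7), a distance of √(2.0² + 2.0²) ≈ 2.8.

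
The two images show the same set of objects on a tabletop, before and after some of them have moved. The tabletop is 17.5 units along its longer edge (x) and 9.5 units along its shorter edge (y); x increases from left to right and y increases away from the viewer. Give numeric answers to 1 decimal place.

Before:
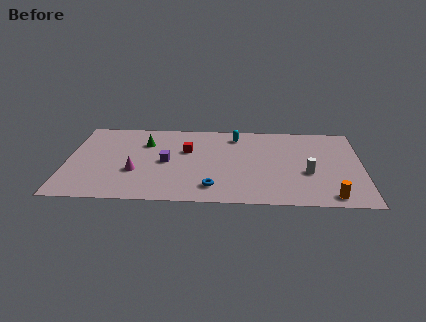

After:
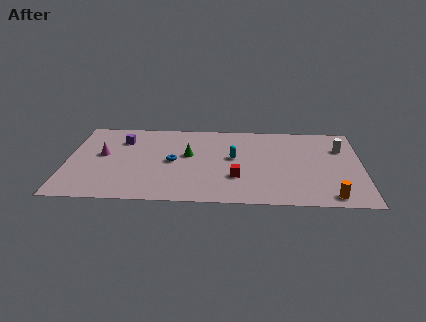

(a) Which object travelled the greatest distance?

the red cube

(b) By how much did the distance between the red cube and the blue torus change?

-0.3

Before: roughly 4.5 units apart; after: 4.2. That's 0.3 units closer together.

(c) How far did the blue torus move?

3.8

From (8.7, 1.8) to (6.3, 4.7), the blue torus covered √(2.4² + 2.9²) ≈ 3.8 units.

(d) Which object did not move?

the orange cylinder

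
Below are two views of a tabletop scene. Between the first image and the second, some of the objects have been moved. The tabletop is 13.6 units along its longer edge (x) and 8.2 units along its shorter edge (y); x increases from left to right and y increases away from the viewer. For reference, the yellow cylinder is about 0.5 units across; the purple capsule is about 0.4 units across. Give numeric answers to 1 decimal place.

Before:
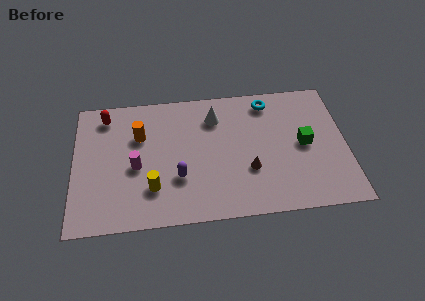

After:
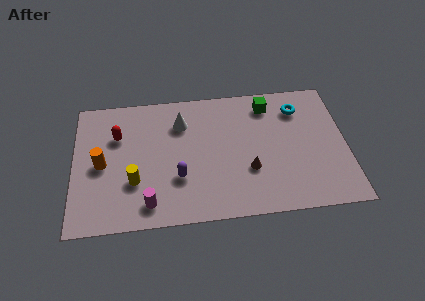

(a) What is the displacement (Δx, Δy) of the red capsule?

(0.6, -1.3)

The red capsule started near (1.6, 6.9) and ended near (2.2, 5.6).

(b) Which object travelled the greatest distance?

the green cube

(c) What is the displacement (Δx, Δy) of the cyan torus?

(1.5, -0.6)

From the two frames, the cyan torus sits at roughly (9.8, 7.0) before and (11.3, 6.4) after.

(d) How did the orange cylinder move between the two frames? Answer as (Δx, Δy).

(-1.9, -1.6)

The orange cylinder started near (3.3, 5.5) and ended near (1.4, 3.9).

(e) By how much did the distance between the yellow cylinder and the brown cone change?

+0.9

They were about 4.8 units apart before and 5.7 after — 0.9 units further apart.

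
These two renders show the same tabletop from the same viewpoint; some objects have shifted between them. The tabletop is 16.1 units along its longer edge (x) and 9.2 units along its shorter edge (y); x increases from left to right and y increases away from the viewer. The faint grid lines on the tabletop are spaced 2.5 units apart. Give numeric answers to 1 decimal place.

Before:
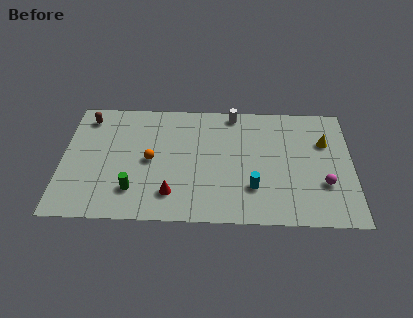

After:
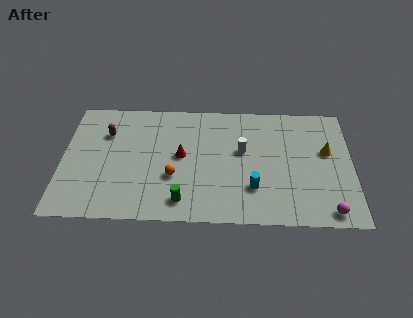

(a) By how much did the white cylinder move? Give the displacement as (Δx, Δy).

(0.5, -2.9)

The white cylinder was at about (9.5, 8.3) and moved to about (10.0, 5.4).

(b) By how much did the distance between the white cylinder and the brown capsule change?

-0.5

They were about 8.2 units apart before and 7.7 after — 0.5 units closer together.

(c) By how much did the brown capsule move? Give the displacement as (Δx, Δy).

(1.1, -1.2)

The brown capsule was at about (1.3, 7.7) and moved to about (2.4, 6.5).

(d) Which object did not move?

the cyan cylinder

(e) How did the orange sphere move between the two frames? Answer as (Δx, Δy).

(1.3, -1.2)

The orange sphere started near (4.9, 4.5) and ended near (6.2, 3.3).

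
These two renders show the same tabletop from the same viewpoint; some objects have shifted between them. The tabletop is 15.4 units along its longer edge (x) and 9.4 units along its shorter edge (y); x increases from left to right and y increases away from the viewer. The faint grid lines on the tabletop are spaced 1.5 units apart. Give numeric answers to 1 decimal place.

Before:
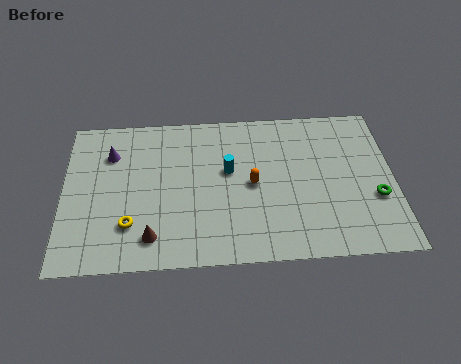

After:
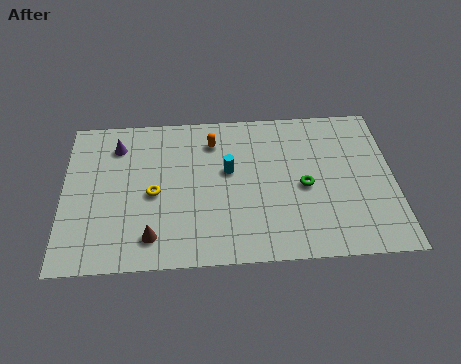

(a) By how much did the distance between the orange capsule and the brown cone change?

+0.9

They were about 5.5 units apart before and 6.4 after — 0.9 units further apart.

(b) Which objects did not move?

the brown cone and the cyan cylinder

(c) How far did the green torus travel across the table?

3.4

The green torus moved from about (14.5, 3.4) to (11.2, 4.3), a distance of √(3.3² + 0.9²) ≈ 3.4.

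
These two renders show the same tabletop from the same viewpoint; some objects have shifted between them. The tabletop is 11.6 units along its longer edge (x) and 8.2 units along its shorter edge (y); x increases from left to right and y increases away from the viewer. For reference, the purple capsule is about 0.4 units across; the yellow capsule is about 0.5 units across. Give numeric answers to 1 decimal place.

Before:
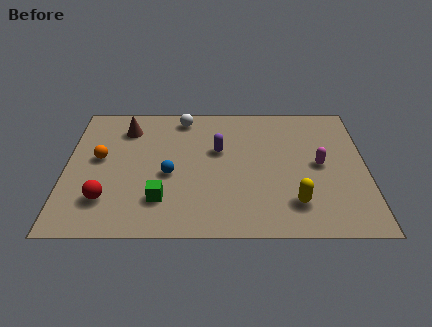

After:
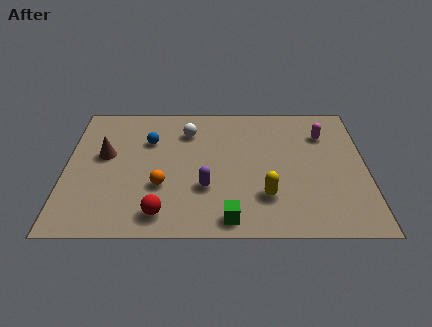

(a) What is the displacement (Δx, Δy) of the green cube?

(2.6, -1.1)

The green cube started near (3.7, 2.0) and ended near (6.3, 0.9).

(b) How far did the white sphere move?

0.9

From (4.5, 7.1) to (4.7, 6.2), the white sphere covered √(0.2² + 0.9²) ≈ 0.9 units.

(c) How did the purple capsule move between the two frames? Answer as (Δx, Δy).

(-0.5, -2.3)

The purple capsule started near (5.9, 5.0) and ended near (5.4, 2.7).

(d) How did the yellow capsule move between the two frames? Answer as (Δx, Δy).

(-1.1, 0.4)

From the two frames, the yellow capsule sits at roughly (8.8, 1.8) before and (7.7, 2.2) after.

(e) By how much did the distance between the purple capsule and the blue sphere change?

+1.2

The distance was about 2.4 in the first image and 3.6 in the second, so they moved 1.2 units further apart.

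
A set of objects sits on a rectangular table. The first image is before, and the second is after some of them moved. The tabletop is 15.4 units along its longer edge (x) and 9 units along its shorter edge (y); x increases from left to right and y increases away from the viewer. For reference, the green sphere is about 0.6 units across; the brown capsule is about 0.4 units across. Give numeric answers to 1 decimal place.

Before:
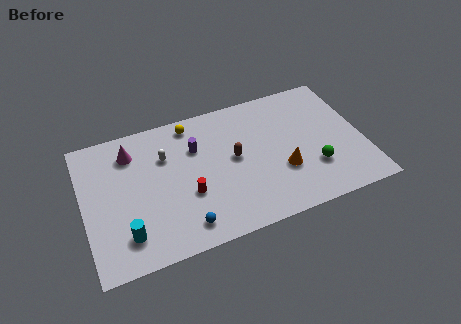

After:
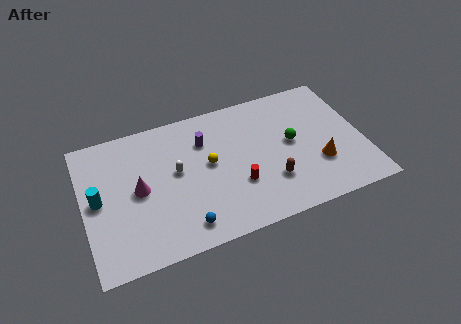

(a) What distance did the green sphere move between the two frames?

2.3

The green sphere moved from about (12.5, 2.7) to (11.5, 4.8), a distance of √(1.0² + 2.1²) ≈ 2.3.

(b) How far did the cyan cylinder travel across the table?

3.0

From (2.1, 1.9) to (0.8, 4.6), the cyan cylinder covered √(1.3² + 2.7²) ≈ 3.0 units.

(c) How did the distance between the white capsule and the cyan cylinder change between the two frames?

-0.7

They were about 5.0 units apart before and 4.3 after — 0.7 units closer together.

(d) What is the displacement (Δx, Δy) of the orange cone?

(2.0, -0.2)

The orange cone started near (10.8, 3.1) and ended near (12.8, 2.9).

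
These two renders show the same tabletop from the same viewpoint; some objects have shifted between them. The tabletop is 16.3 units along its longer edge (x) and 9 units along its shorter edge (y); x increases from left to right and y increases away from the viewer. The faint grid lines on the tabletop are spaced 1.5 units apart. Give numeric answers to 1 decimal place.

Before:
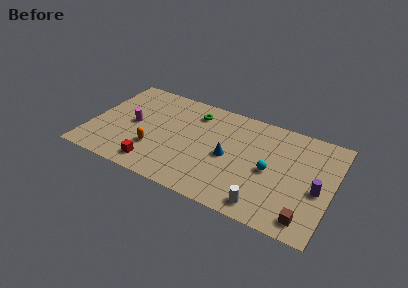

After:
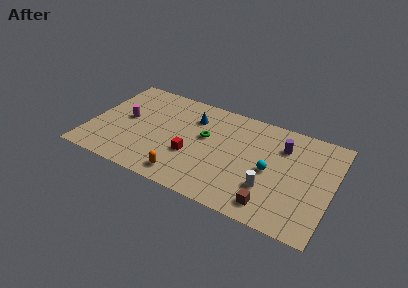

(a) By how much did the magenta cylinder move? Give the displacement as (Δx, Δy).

(-0.5, 0.3)

The magenta cylinder started near (2.8, 4.5) and ended near (2.3, 4.8).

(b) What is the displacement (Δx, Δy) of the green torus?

(1.0, -1.9)

The green torus started near (6.7, 7.2) and ended near (7.7, 5.3).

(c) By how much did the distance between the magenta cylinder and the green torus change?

+0.7

The distance was about 4.7 in the first image and 5.4 in the second, so they moved 0.7 units further apart.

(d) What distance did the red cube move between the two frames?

3.0

The red cube moved from about (4.7, 1.4) to (7.0, 3.3), a distance of √(2.3² + 1.9²) ≈ 3.0.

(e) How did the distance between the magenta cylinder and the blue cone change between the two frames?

-1.8

They were about 6.6 units apart before and 4.8 after — 1.8 units closer together.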